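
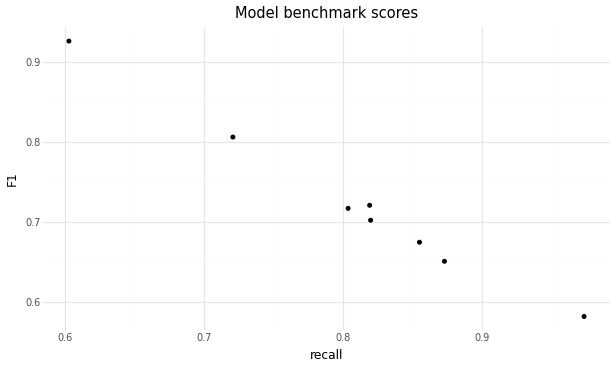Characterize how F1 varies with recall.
Points are negatively correlated; strong (|r| ≈ 1.0).

negative, strong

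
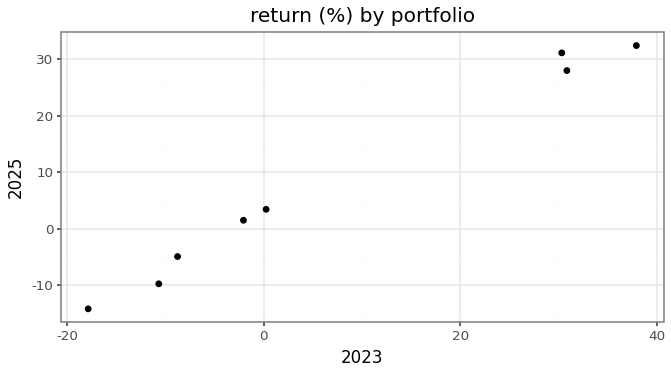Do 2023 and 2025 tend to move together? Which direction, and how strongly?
positive, strong

Points are positively correlated; strong (|r| ≈ 1.0).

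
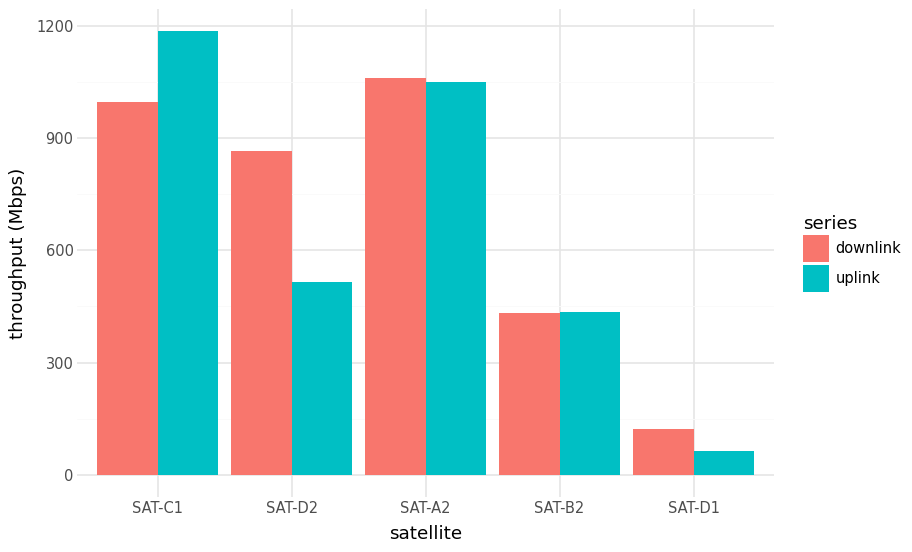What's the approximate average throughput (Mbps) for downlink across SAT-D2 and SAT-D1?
(900 + 100) / 2 ≈ 500.

≈ 500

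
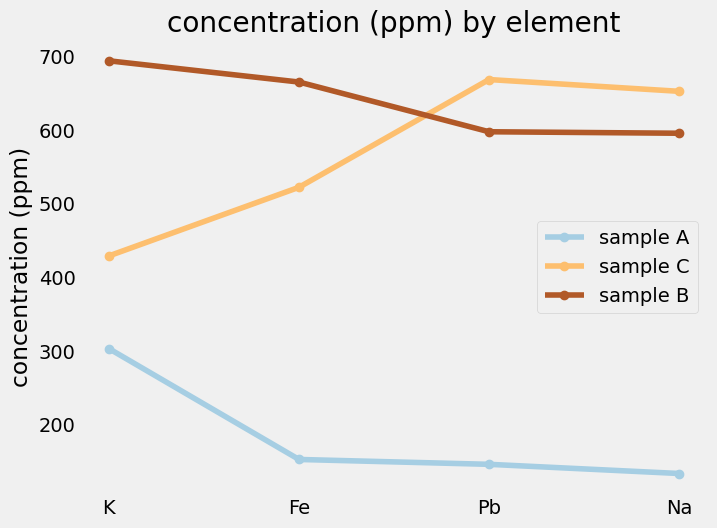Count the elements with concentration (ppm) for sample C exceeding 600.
2

Above 600: Pb, Na.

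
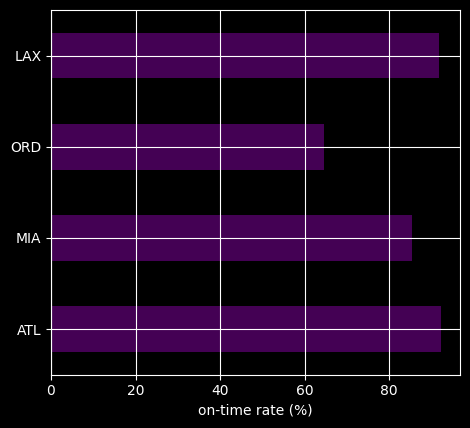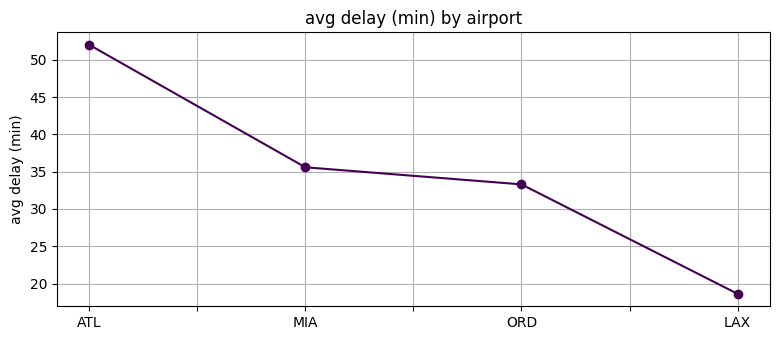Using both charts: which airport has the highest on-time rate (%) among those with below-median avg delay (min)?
Chart 2 median avg delay (min) ≈ 35; below-median airports: ORD, LAX. Among those, LAX has the highest on-time rate (%) (≈ 90).

LAX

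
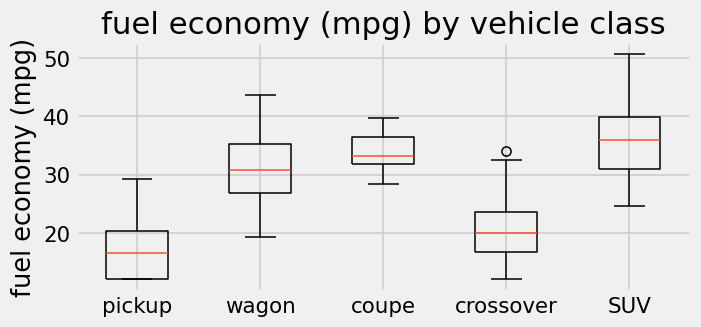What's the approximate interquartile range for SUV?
Q3 ≈ 40, Q1 ≈ 30; IQR ≈ 10.

≈ 10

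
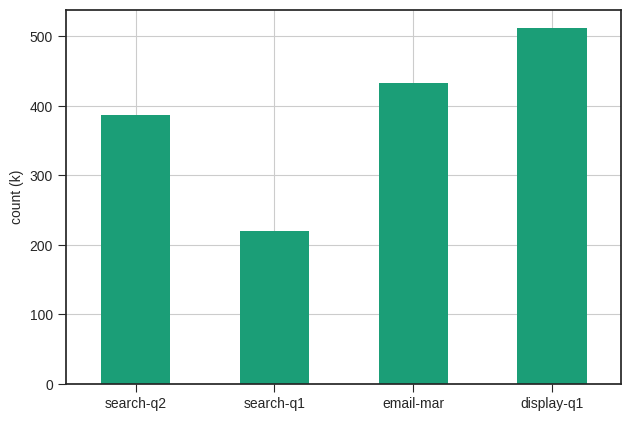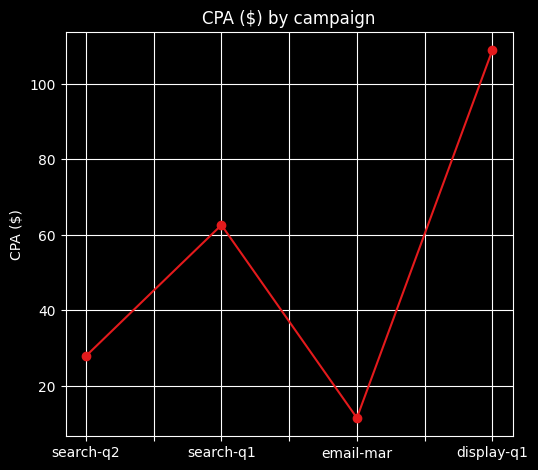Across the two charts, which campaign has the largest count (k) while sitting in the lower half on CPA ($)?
email-mar

Chart 2 median CPA ($) ≈ 50; below-median campaigns: search-q2, email-mar. Among those, email-mar has the highest count (k) (≈ 450).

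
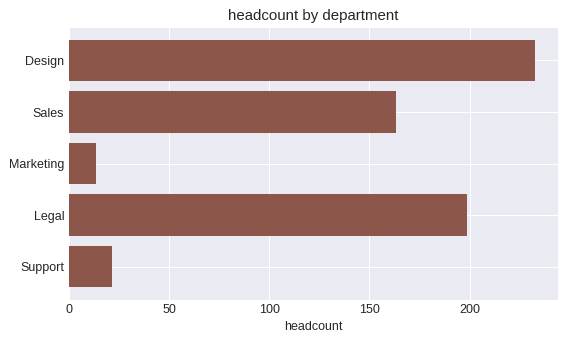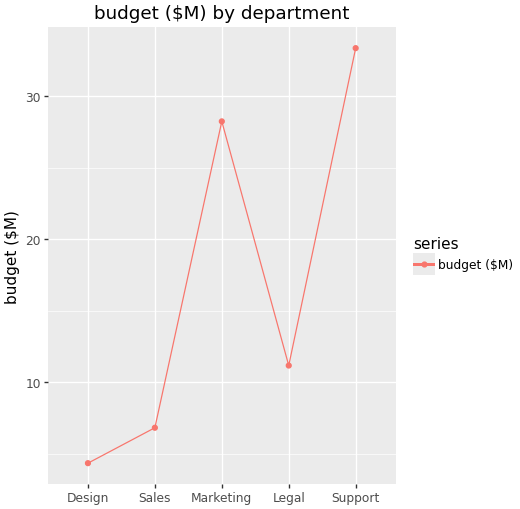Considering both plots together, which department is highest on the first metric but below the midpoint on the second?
Chart 2 median budget ($M) ≈ 10; below-median departments: Design, Sales. Among those, Design has the highest headcount (≈ 225).

Design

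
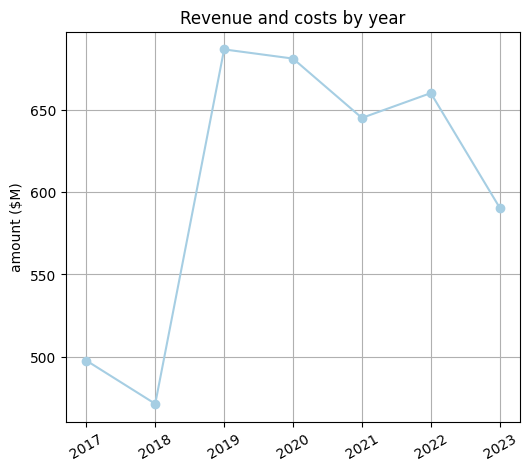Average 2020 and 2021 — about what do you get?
≈ 660

(680 + 640) / 2 ≈ 660.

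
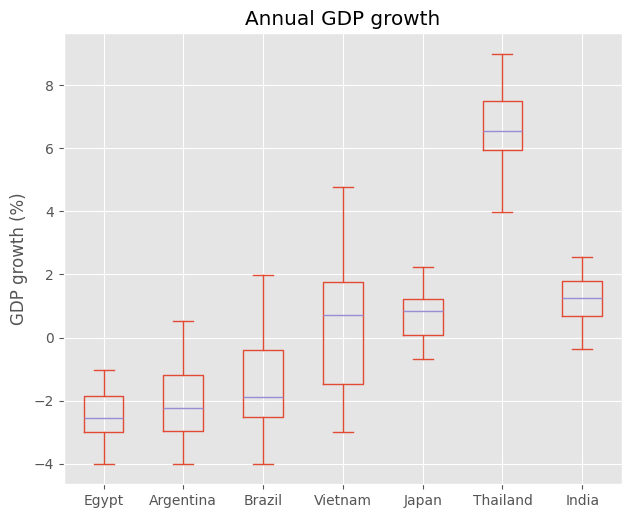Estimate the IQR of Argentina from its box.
≈ 2

Q3 ≈ -1, Q1 ≈ -3; IQR ≈ 2.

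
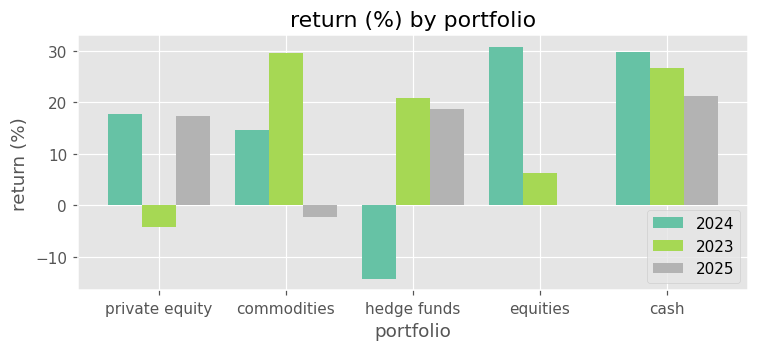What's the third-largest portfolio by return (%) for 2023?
Top 4 for 2023: commodities ≈ 30, cash ≈ 25, hedge funds ≈ 20, equities ≈ 5.

hedge funds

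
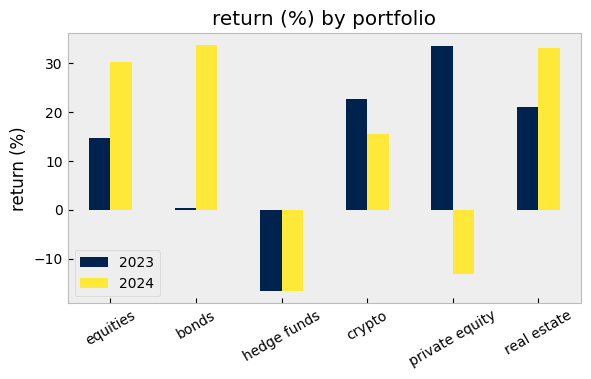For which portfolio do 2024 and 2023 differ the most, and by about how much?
private equity: 2024 ≈ -15, 2023 ≈ 35 → gap ≈ 50. Next-largest (bonds) is only ≈ 35.

private equity, ≈ 50 %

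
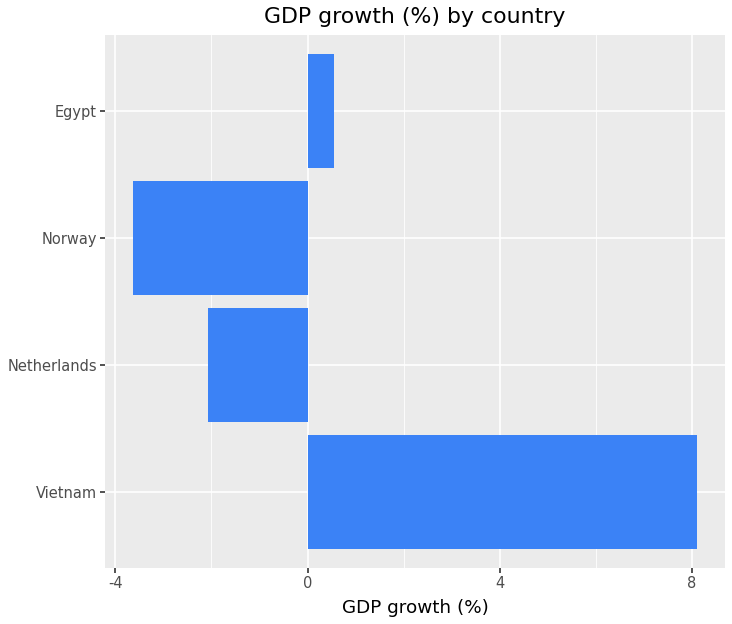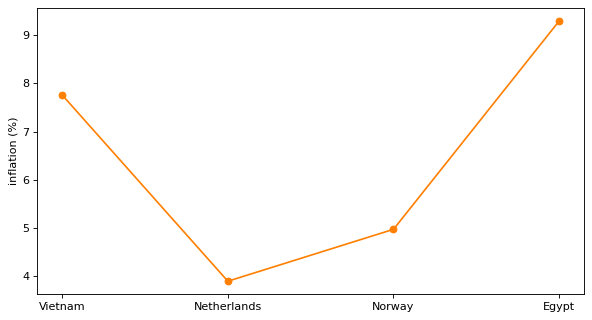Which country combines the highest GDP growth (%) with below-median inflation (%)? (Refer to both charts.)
Netherlands

Chart 2 median inflation (%) ≈ 6; below-median countries: Netherlands, Norway. Among those, Netherlands has the highest GDP growth (%) (≈ -2).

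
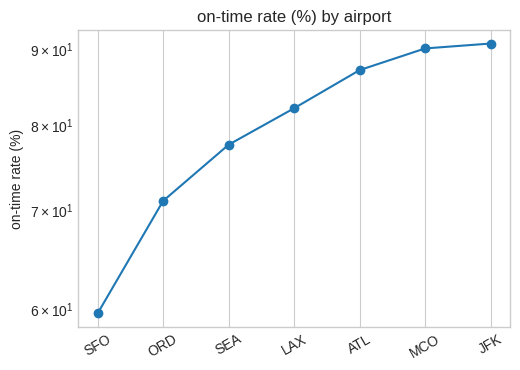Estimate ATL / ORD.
ATL ≈ 85, ORD ≈ 70; 85/70 ≈ 1.21.

≈ 1.21×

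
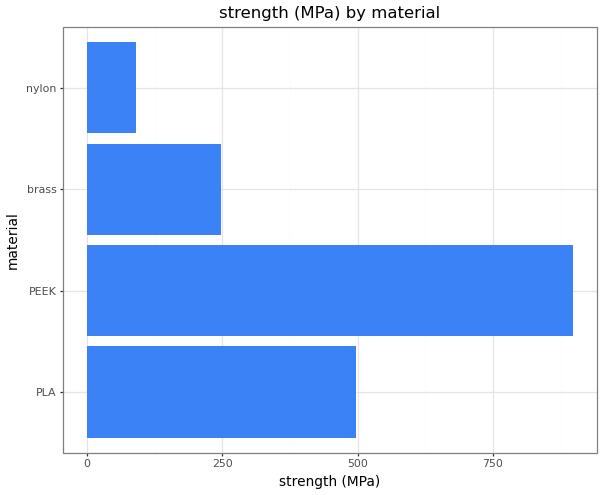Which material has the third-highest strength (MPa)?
Top 4: PEEK ≈ 900, PLA ≈ 500, brass ≈ 200, nylon ≈ 100.

brass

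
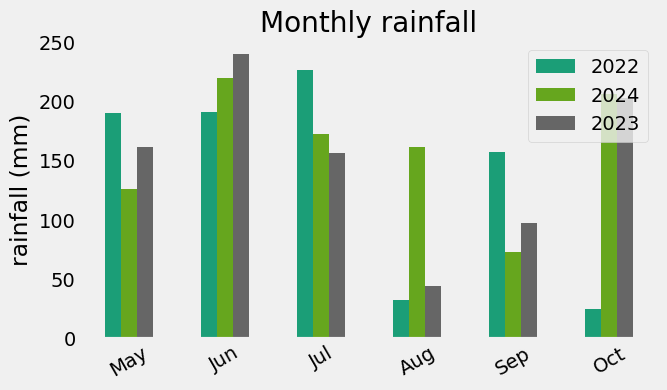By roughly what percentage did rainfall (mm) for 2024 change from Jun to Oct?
Jun ≈ 220, Oct ≈ 200; (200 − 220) / 220 ≈ -9.1%.

≈ -9.1%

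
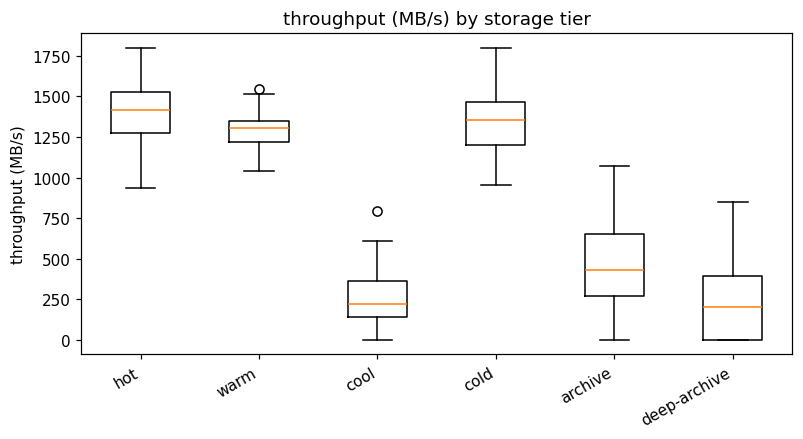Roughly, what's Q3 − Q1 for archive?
Q3 ≈ 700, Q1 ≈ 300; IQR ≈ 400.

≈ 400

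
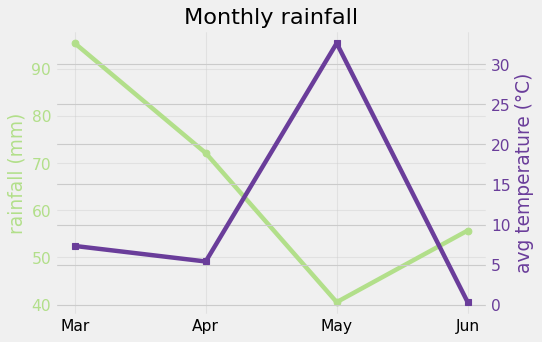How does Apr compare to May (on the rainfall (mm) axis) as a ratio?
Apr ≈ 70, May ≈ 40; 70/40 ≈ 1.75.

≈ 1.75×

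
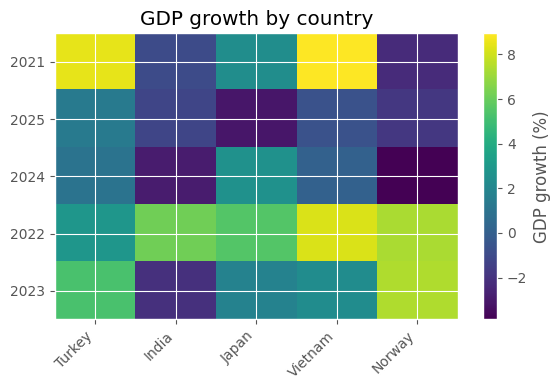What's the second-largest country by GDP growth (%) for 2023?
Turkey

Top 3 for 2023: Norway ≈ 8, Turkey ≈ 6, Vietnam ≈ 2.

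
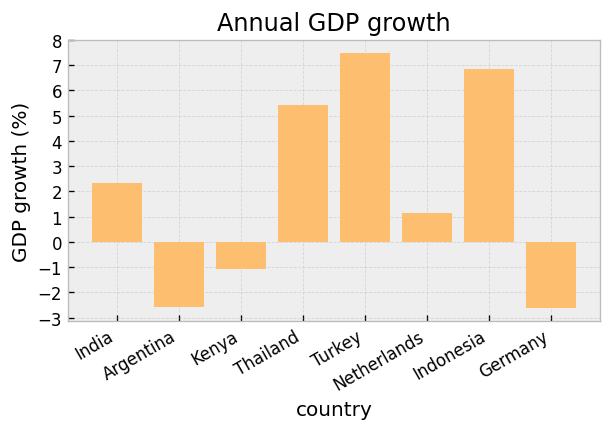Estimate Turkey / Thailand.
≈ 1.4×

Turkey ≈ 7, Thailand ≈ 5; 7/5 ≈ 1.4.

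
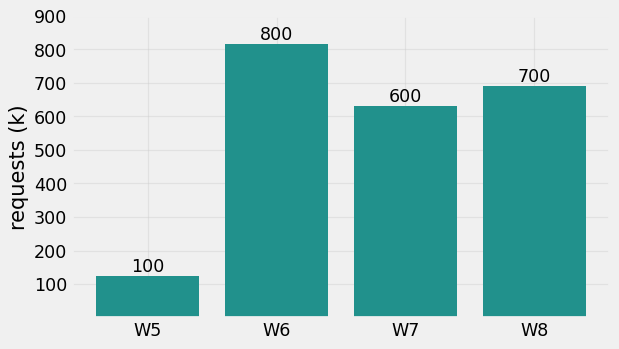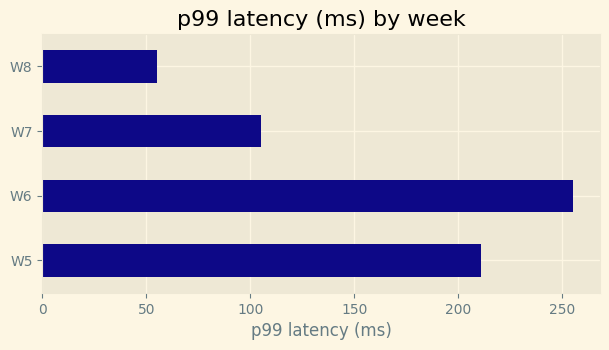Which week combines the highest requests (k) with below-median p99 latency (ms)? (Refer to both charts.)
W8

Chart 2 median p99 latency (ms) ≈ 150; below-median weeks: W7, W8. Among those, W8 has the highest requests (k) (≈ 700).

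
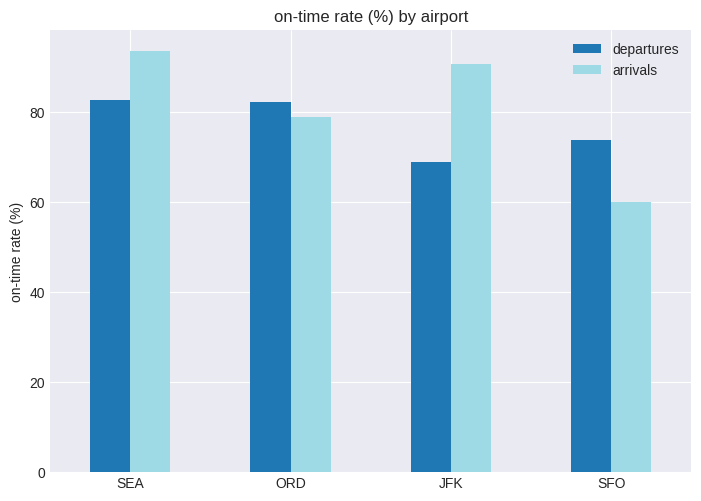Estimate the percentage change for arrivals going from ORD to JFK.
ORD ≈ 80, JFK ≈ 90; (90 − 80) / 80 ≈ +12.5%.

≈ +12.5%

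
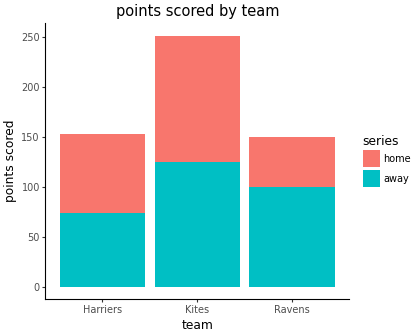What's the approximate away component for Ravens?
away top ≈ 100, bottom ≈ 0; segment ≈ 100.

≈ 100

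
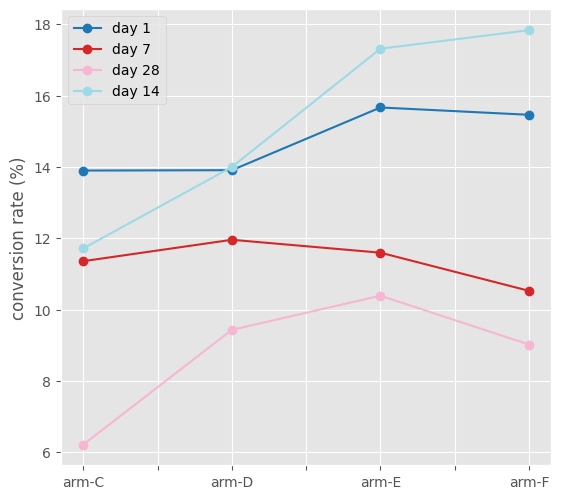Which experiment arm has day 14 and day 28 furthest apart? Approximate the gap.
arm-F: day 14 ≈ 18, day 28 ≈ 9 → gap ≈ 9. Next-largest (arm-E) is only ≈ 7.

arm-F, ≈ 9 %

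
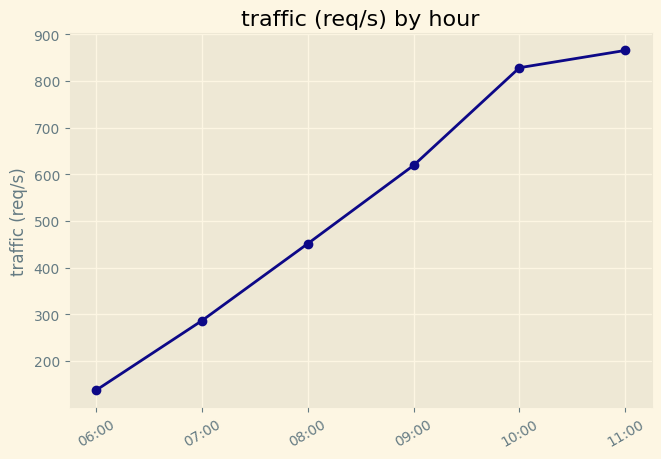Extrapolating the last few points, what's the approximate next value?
Last three: 600, 800, 900 → slope ≈ 150/step → next ≈ 1050.

≈ 1050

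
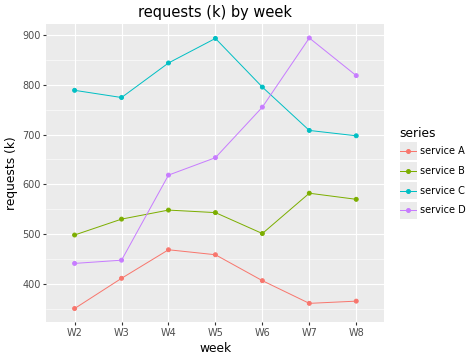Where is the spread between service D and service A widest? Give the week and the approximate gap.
W7, ≈ 550 k

W7: service D ≈ 900, service A ≈ 350 → gap ≈ 550. Next-largest (W8) is only ≈ 450.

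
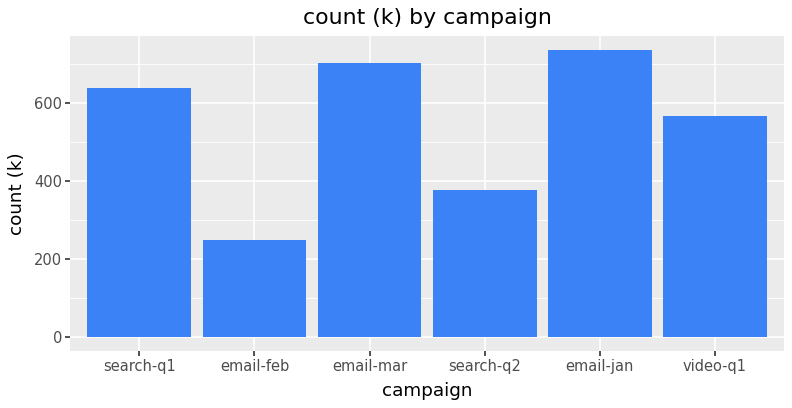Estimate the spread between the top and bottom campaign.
Max email-jan ≈ 700, min email-feb ≈ 200; range ≈ 500.

≈ 500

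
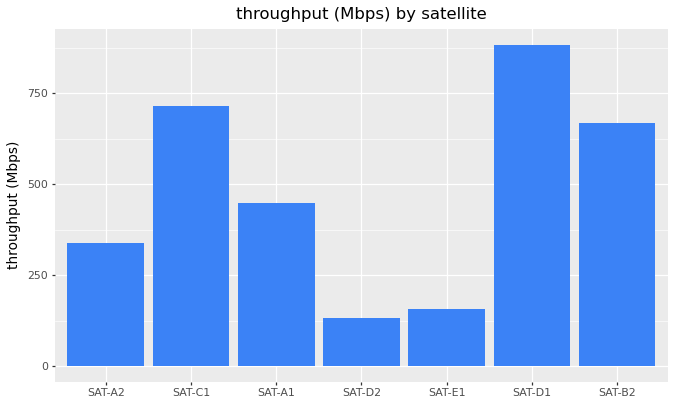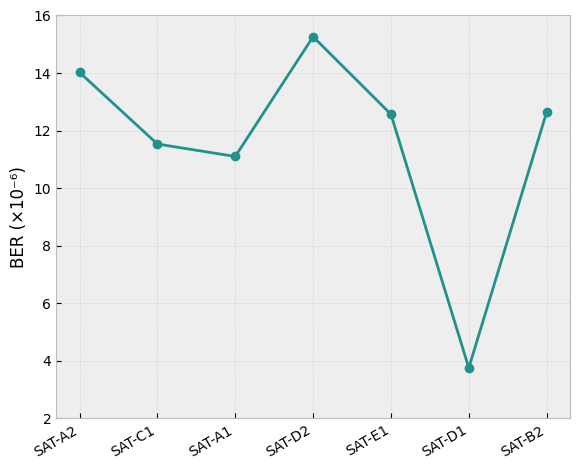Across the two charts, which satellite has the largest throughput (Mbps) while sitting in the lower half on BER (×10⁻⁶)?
SAT-D1

Chart 2 median BER (×10⁻⁶) ≈ 12; below-median satellites: SAT-C1, SAT-A1, SAT-D1. Among those, SAT-D1 has the highest throughput (Mbps) (≈ 900).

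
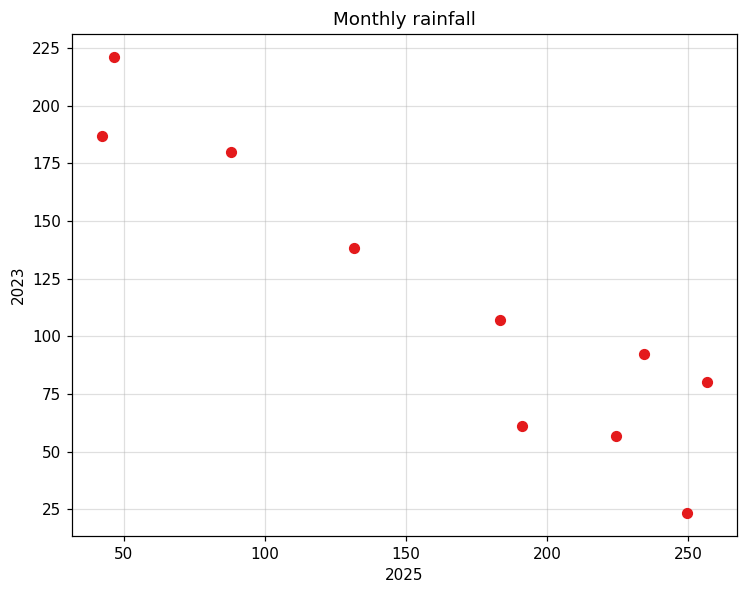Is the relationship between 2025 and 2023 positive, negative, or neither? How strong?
negative, strong

Points are negatively correlated; strong (|r| ≈ 0.9).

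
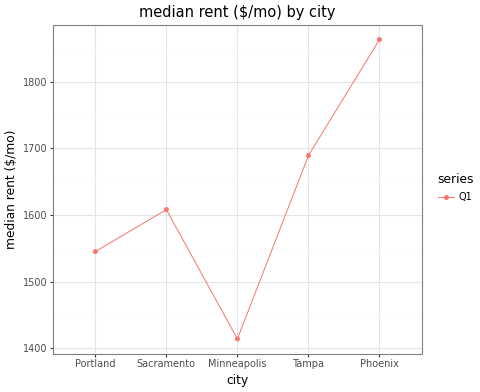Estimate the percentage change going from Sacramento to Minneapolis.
Sacramento ≈ 1600, Minneapolis ≈ 1400; (1400 − 1600) / 1600 ≈ -12.5%.

≈ -12.5%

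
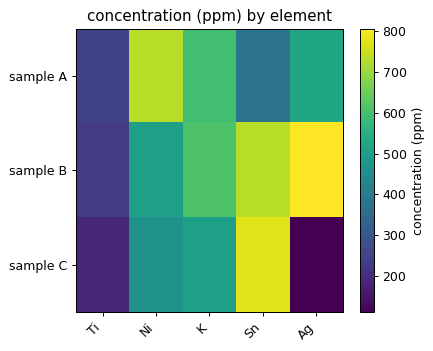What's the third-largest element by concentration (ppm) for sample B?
Top 4 for sample B: Ag ≈ 800, Sn ≈ 700, K ≈ 600, Ni ≈ 500.

K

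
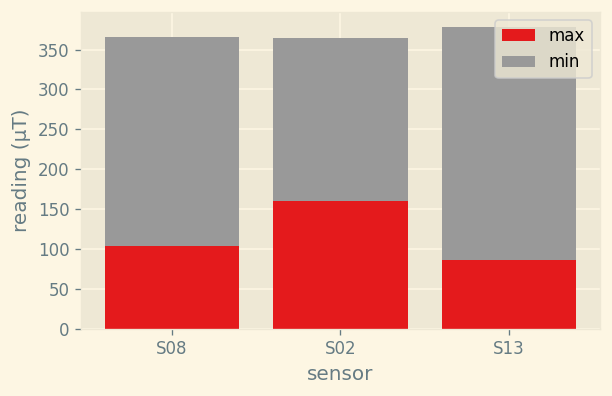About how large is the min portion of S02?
≈ 200

min top ≈ 350, bottom ≈ 150; segment ≈ 200.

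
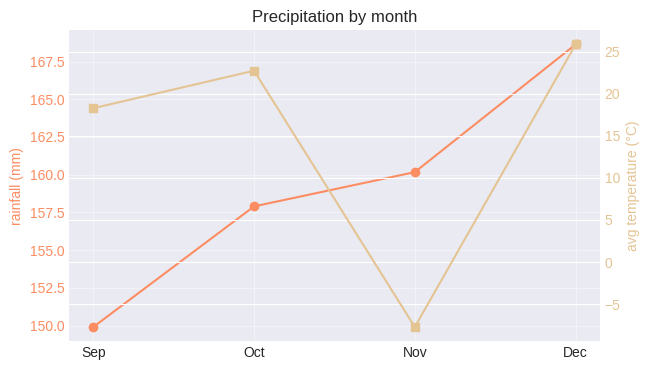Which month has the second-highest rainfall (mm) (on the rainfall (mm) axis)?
Nov

Top 3 (on the rainfall (mm) axis): Dec ≈ 168, Nov ≈ 160, Oct ≈ 158.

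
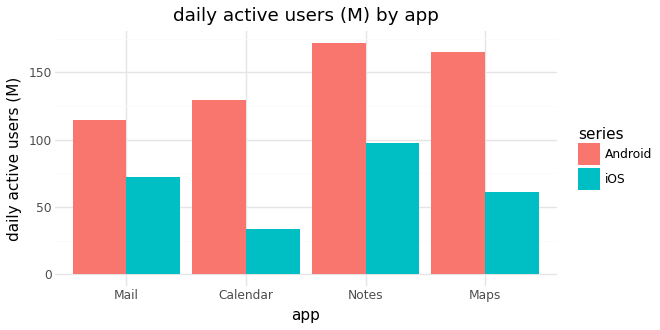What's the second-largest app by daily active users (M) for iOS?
Top 3 for iOS: Notes ≈ 100, Mail ≈ 80, Maps ≈ 60.

Mail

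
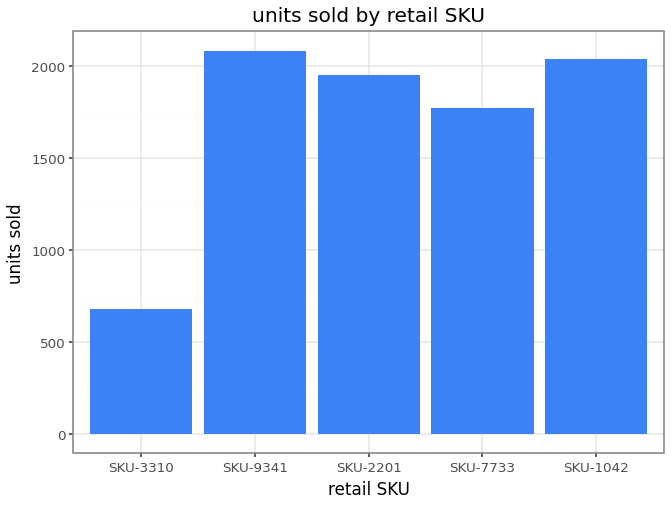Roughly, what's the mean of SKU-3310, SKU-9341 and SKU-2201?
(600 + 2000 + 2000) / 3 ≈ 1533.

≈ 1533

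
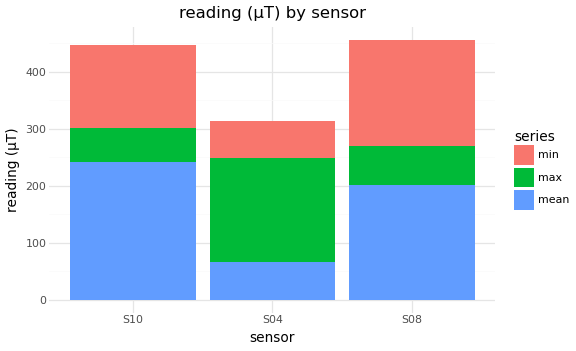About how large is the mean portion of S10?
mean top ≈ 250, bottom ≈ 0; segment ≈ 250.

≈ 250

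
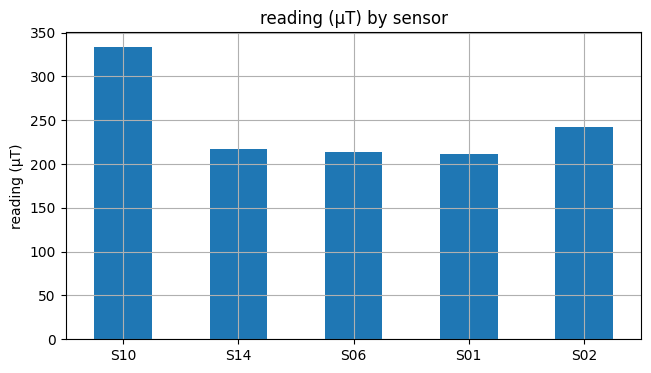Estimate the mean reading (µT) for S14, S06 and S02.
≈ 217

(200 + 200 + 250) / 3 ≈ 217.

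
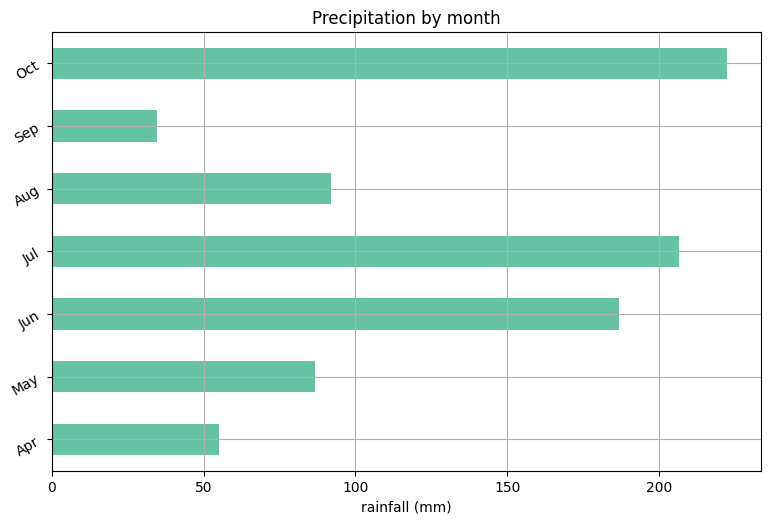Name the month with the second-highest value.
Top 3: Oct ≈ 220, Jul ≈ 200, Jun ≈ 180.

Jul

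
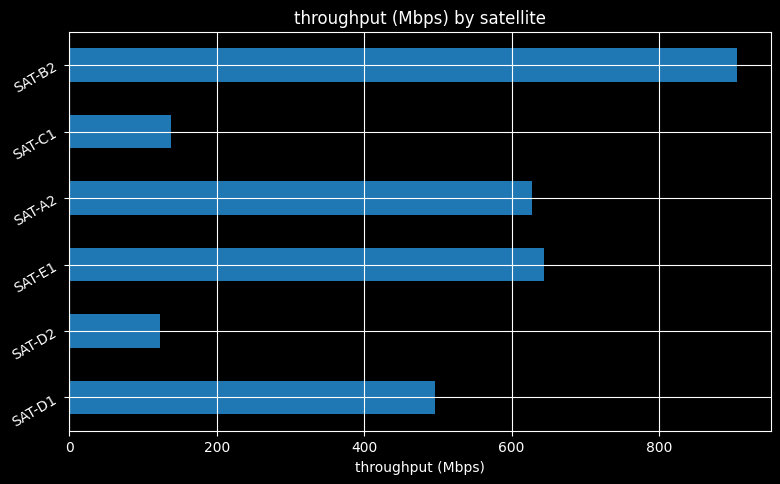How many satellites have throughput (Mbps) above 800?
Above 800: SAT-B2.

1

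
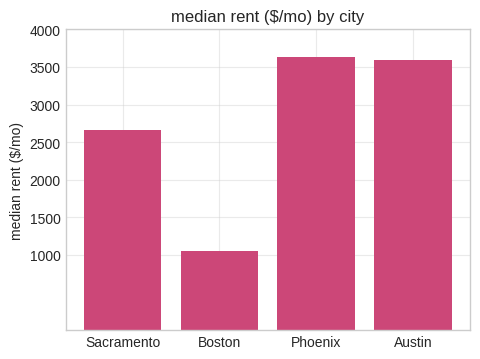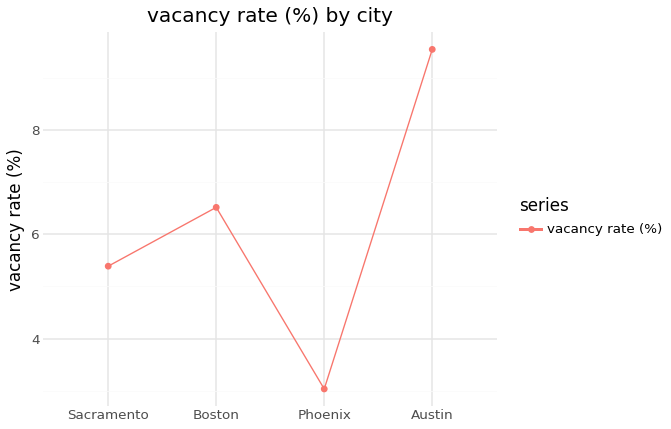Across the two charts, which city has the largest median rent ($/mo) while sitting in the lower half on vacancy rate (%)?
Chart 2 median vacancy rate (%) ≈ 6; below-median cities: Sacramento, Phoenix. Among those, Phoenix has the highest median rent ($/mo) (≈ 3500).

Phoenix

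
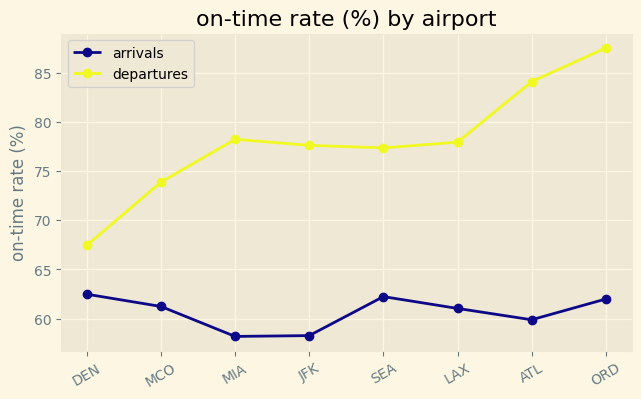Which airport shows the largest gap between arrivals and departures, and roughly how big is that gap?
ORD, ≈ 30 %

ORD: arrivals ≈ 60, departures ≈ 90 → gap ≈ 30. Next-largest (ATL) is only ≈ 25.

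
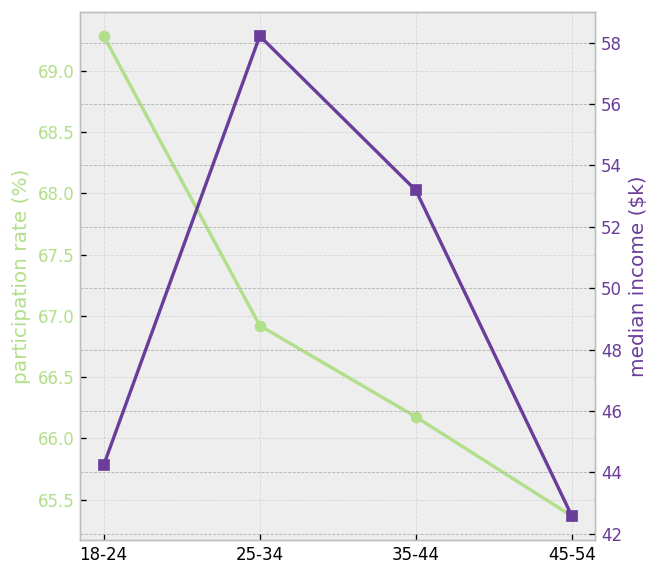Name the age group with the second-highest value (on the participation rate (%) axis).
Top 3 (on the participation rate (%) axis): 18-24 ≈ 69.5, 25-34 ≈ 67.0, 35-44 ≈ 66.0.

25-34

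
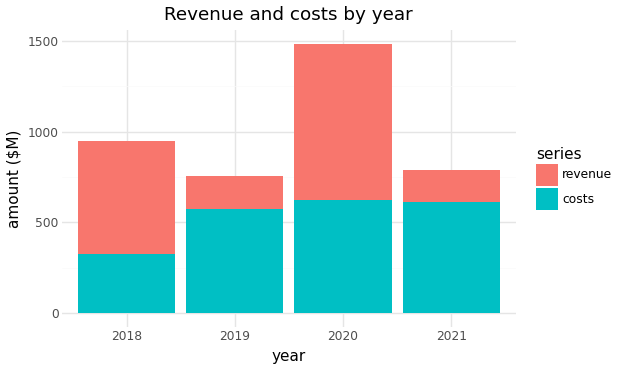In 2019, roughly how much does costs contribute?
≈ 600

costs top ≈ 600, bottom ≈ 0; segment ≈ 600.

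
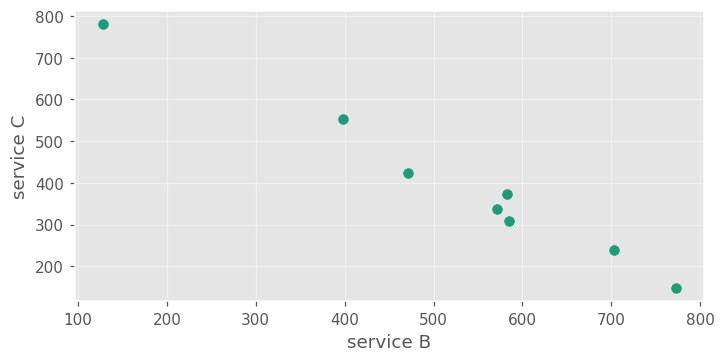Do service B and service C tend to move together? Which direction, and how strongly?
negative, strong

Points are negatively correlated; strong (|r| ≈ 1.0).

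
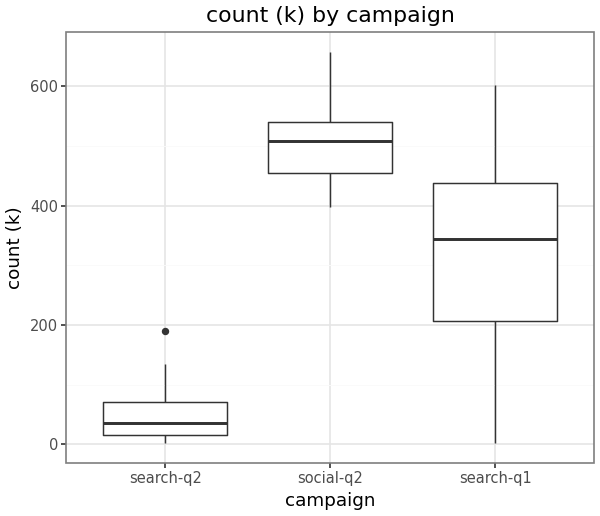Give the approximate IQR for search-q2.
Q3 ≈ 50, Q1 ≈ 0; IQR ≈ 50.

≈ 50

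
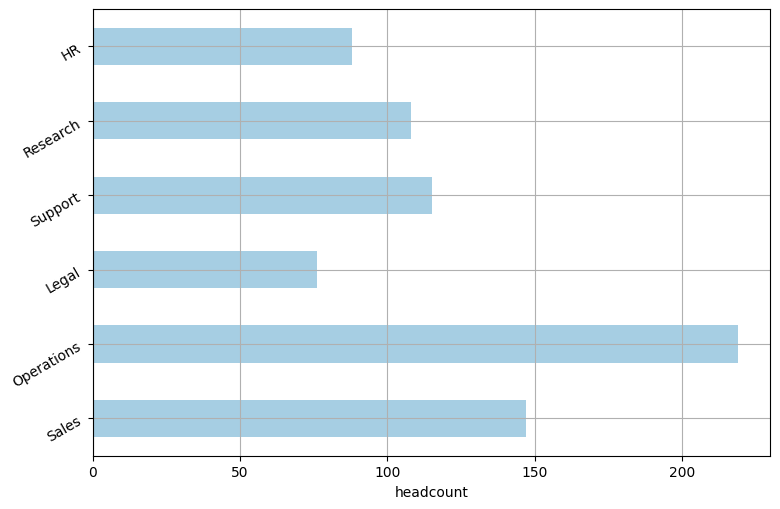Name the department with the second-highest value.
Top 3: Operations ≈ 220, Sales ≈ 140, Support ≈ 120.

Sales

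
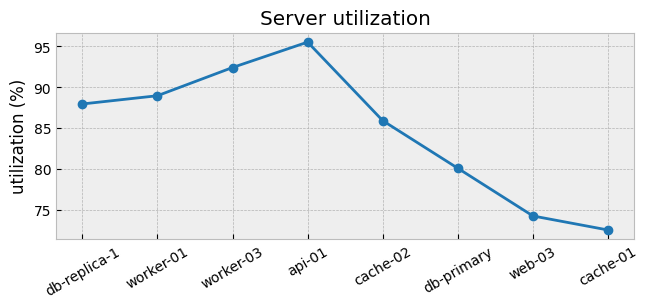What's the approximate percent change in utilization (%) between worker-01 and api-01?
≈ +9.1%

worker-01 ≈ 88, api-01 ≈ 96; (96 − 88) / 88 ≈ +9.1%.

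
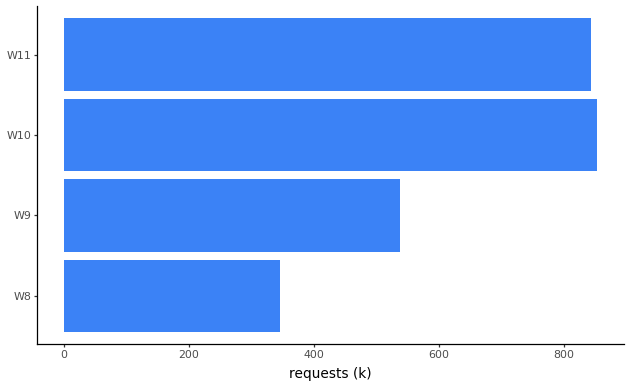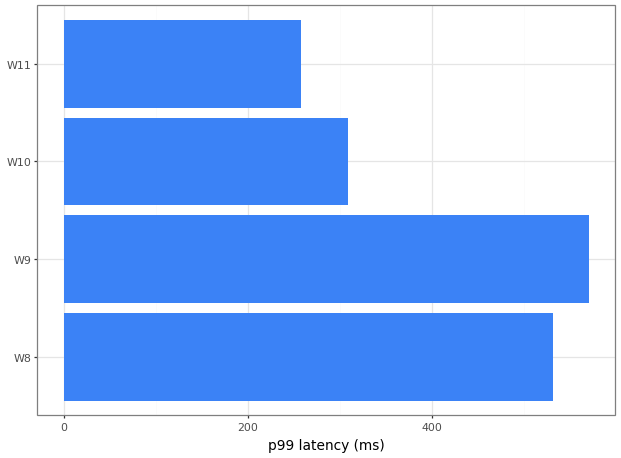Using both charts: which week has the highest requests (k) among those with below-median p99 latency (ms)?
Chart 2 median p99 latency (ms) ≈ 400; below-median weeks: W10, W11. Among those, W10 has the highest requests (k) (≈ 900).

W10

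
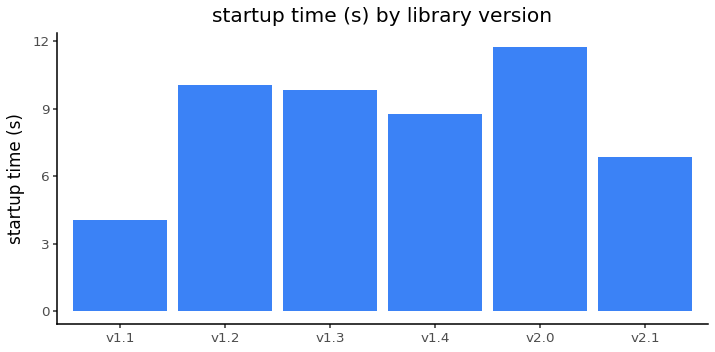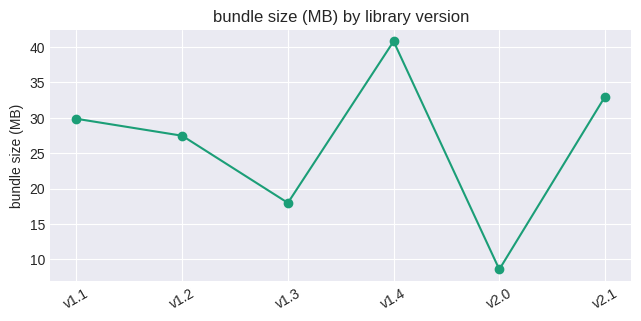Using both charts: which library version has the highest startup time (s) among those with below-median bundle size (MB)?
v2.0

Chart 2 median bundle size (MB) ≈ 30; below-median library versions: v1.2, v1.3, v2.0. Among those, v2.0 has the highest startup time (s) (≈ 12).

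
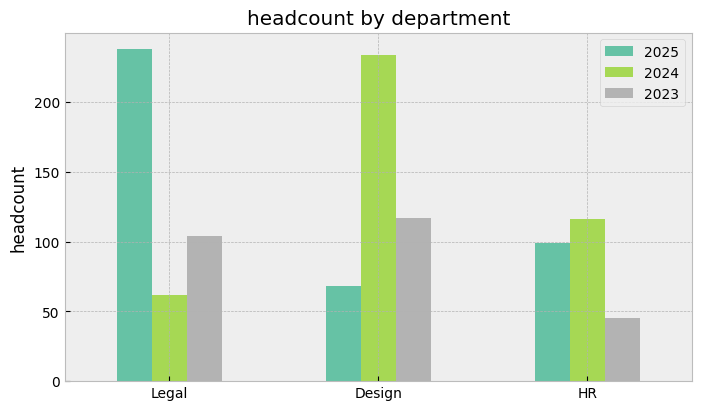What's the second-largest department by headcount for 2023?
Top 3 for 2023: Design ≈ 120, Legal ≈ 100, HR ≈ 40.

Legal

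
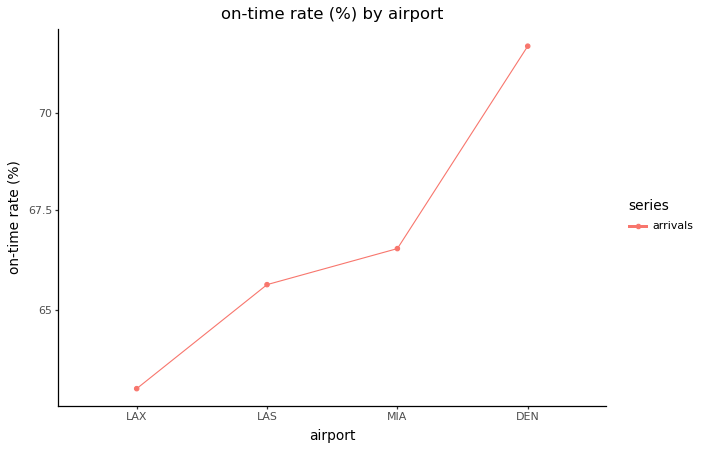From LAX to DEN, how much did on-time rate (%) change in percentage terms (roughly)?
≈ +14.3%

LAX ≈ 63, DEN ≈ 72; (72 − 63) / 63 ≈ +14.3%.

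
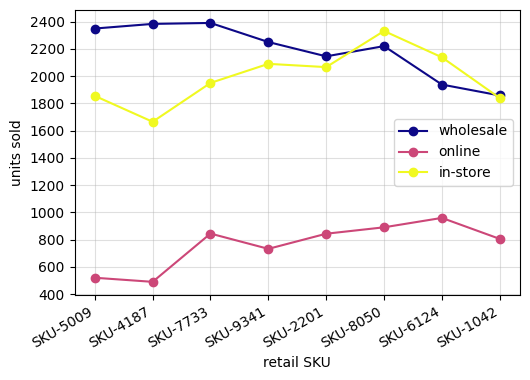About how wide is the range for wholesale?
≈ 600

Max SKU-7733 ≈ 2400, min SKU-1042 ≈ 1800; range ≈ 600.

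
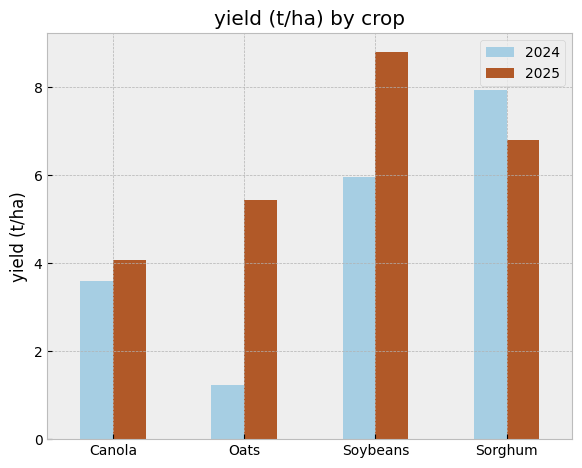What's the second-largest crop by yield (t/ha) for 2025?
Top 3 for 2025: Soybeans ≈ 9, Sorghum ≈ 7, Oats ≈ 5.

Sorghum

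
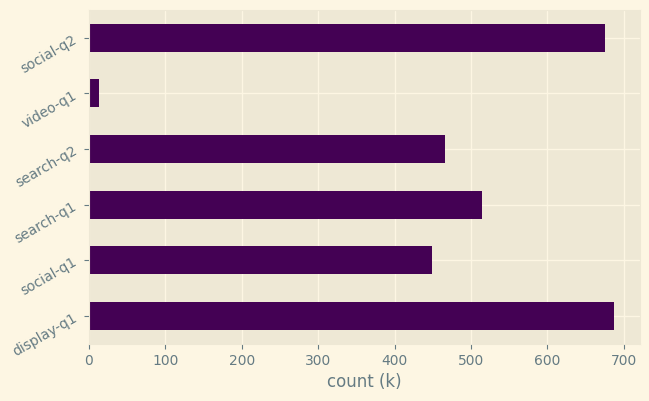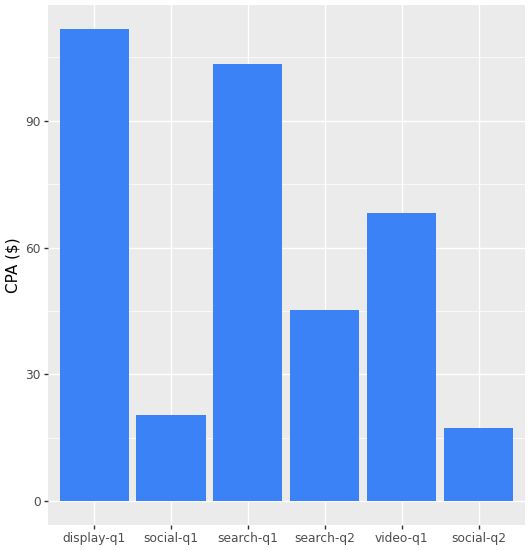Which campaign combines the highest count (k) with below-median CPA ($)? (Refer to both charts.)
social-q2

Chart 2 median CPA ($) ≈ 60; below-median campaigns: social-q1, search-q2, social-q2. Among those, social-q2 has the highest count (k) (≈ 700).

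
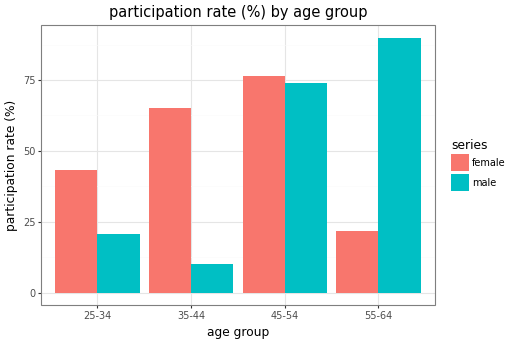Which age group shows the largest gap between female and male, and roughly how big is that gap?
55-64: female ≈ 20, male ≈ 90 → gap ≈ 70. Next-largest (35-44) is only ≈ 60.

55-64, ≈ 70 %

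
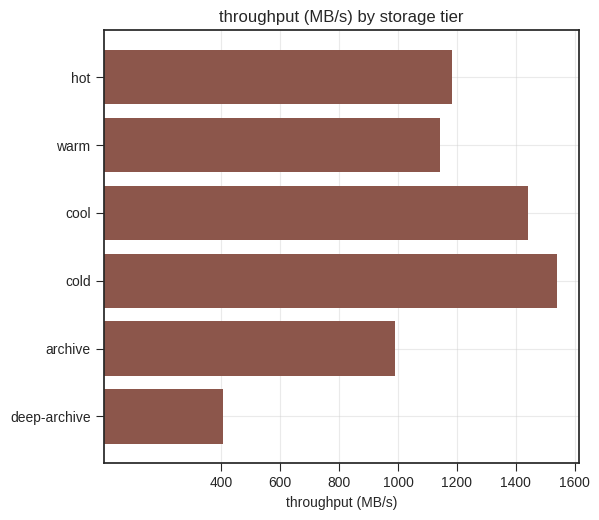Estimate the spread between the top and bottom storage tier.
Max cold ≈ 1600, min deep-archive ≈ 400; range ≈ 1200.

≈ 1200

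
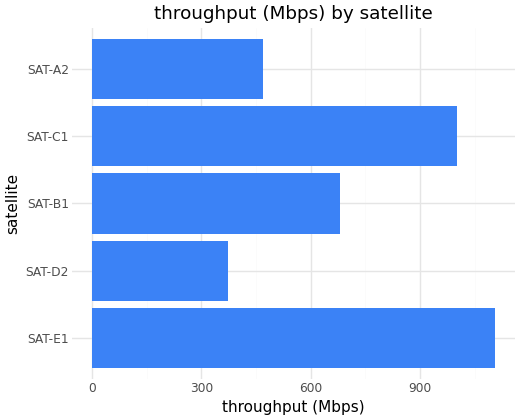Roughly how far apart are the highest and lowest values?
≈ 700

Max SAT-E1 ≈ 1100, min SAT-D2 ≈ 400; range ≈ 700.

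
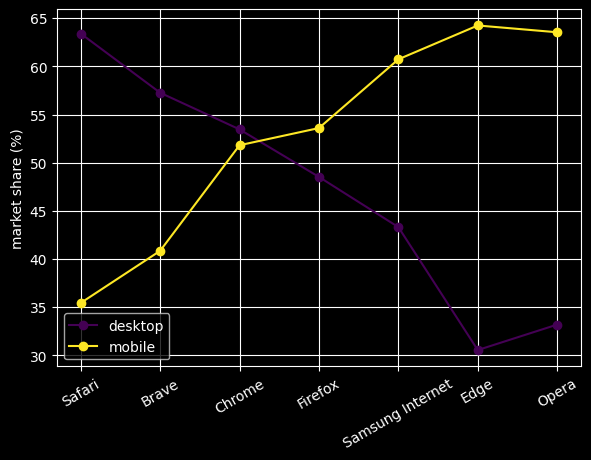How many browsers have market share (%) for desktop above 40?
Above 40: Safari, Brave, Chrome, Firefox, Samsung Internet.

5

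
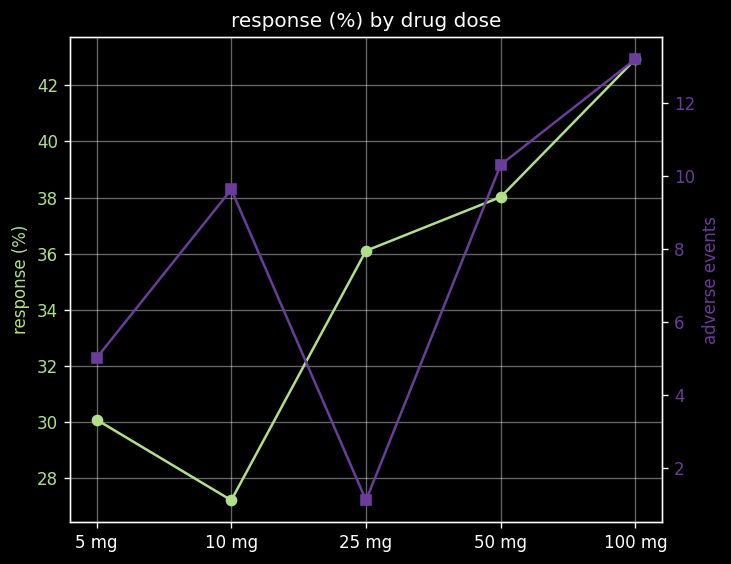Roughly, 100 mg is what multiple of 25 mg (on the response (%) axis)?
≈ 1.17×

100 mg ≈ 42, 25 mg ≈ 36; 42/36 ≈ 1.17.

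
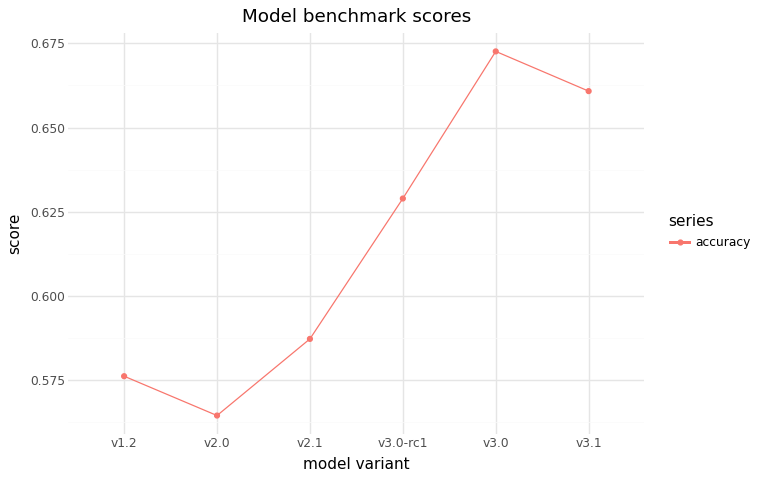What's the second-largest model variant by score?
Top 3: v3.0 ≈ 0.67, v3.1 ≈ 0.66, v3.0-rc1 ≈ 0.63.

v3.1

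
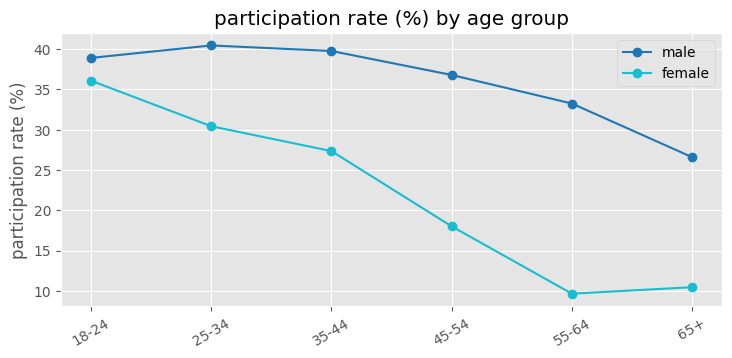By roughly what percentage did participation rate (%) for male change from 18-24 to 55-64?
≈ -12.5%

18-24 ≈ 40, 55-64 ≈ 35; (35 − 40) / 40 ≈ -12.5%.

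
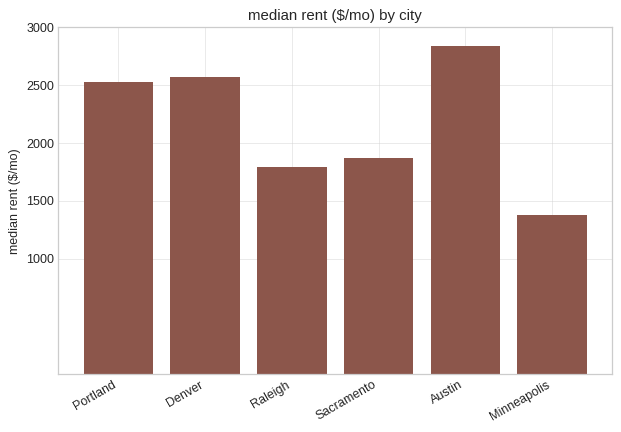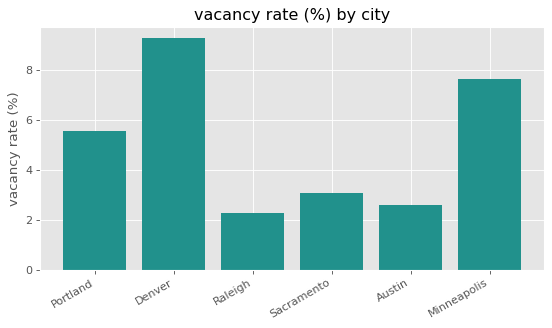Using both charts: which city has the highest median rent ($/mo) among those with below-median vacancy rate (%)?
Austin

Chart 2 median vacancy rate (%) ≈ 4; below-median cities: Raleigh, Sacramento, Austin. Among those, Austin has the highest median rent ($/mo) (≈ 3000).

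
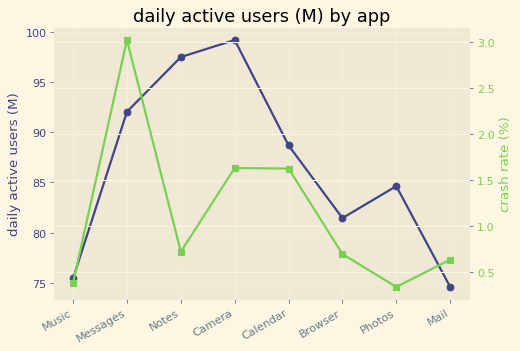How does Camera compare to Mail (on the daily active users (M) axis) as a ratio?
Camera ≈ 100, Mail ≈ 75; 100/75 ≈ 1.33.

≈ 1.33×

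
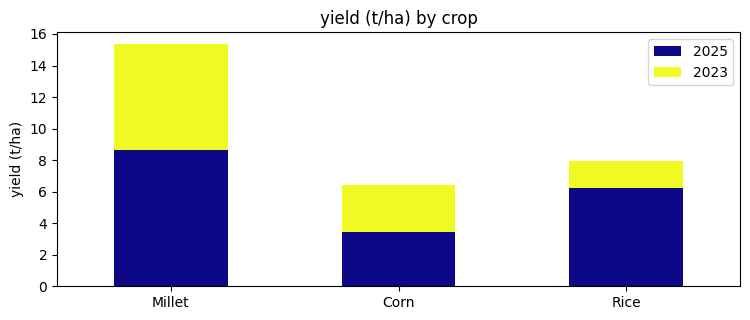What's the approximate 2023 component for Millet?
2023 top ≈ 16, bottom ≈ 8; segment ≈ 8.

≈ 8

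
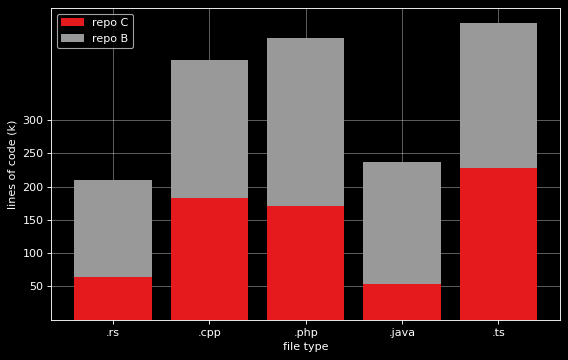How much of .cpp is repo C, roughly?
repo C top ≈ 200, bottom ≈ 0; segment ≈ 200.

≈ 200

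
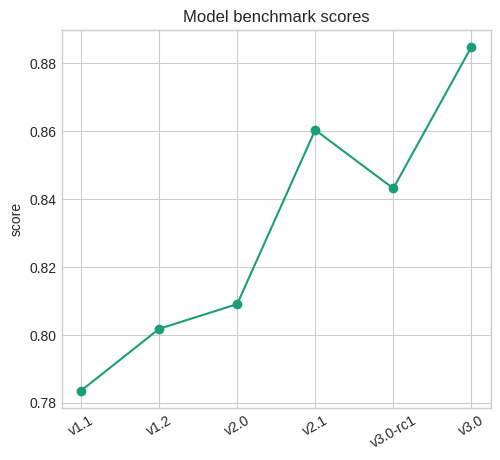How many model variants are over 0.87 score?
Above 0.87: v3.0.

1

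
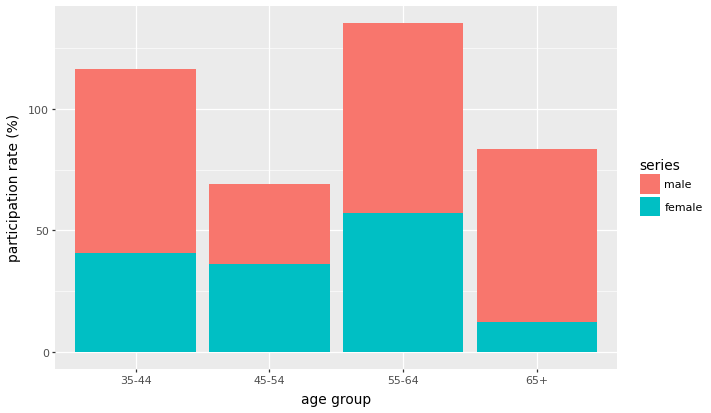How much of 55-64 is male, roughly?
≈ 80

male top ≈ 140, bottom ≈ 60; segment ≈ 80.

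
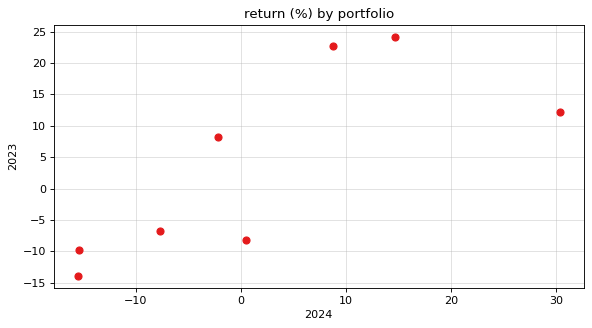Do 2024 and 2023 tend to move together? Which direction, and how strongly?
Points are positively correlated; strong (|r| ≈ 0.8).

positive, strong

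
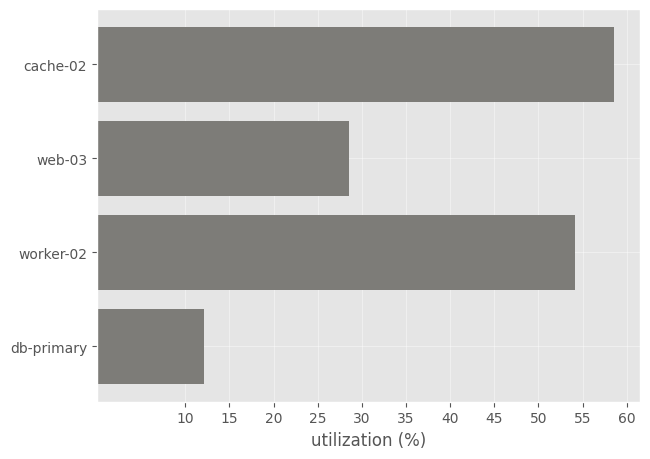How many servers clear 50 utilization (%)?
2

Above 50: cache-02, worker-02.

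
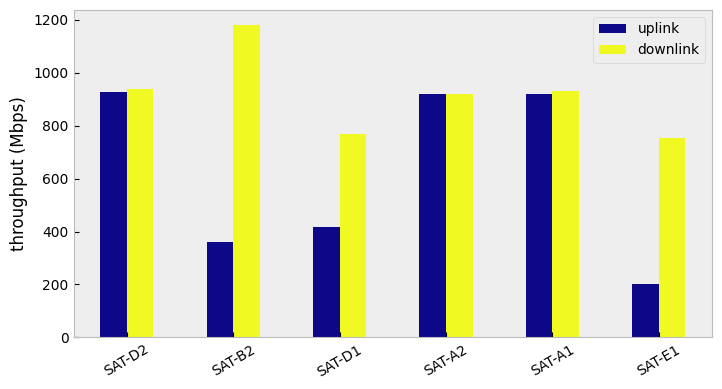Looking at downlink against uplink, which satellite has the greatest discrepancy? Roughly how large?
SAT-B2: downlink ≈ 1200, uplink ≈ 400 → gap ≈ 800. Next-largest (SAT-E1) is only ≈ 600.

SAT-B2, ≈ 800 Mbps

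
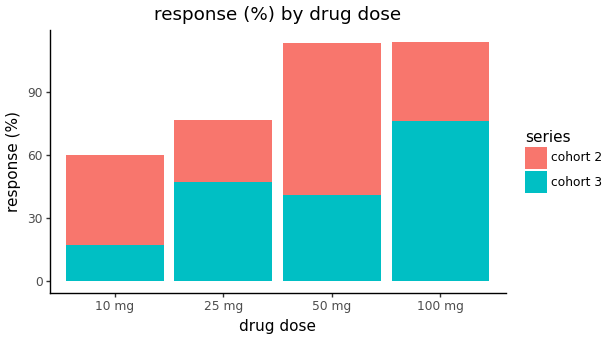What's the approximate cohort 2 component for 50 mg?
cohort 2 top ≈ 110, bottom ≈ 40; segment ≈ 70.

≈ 70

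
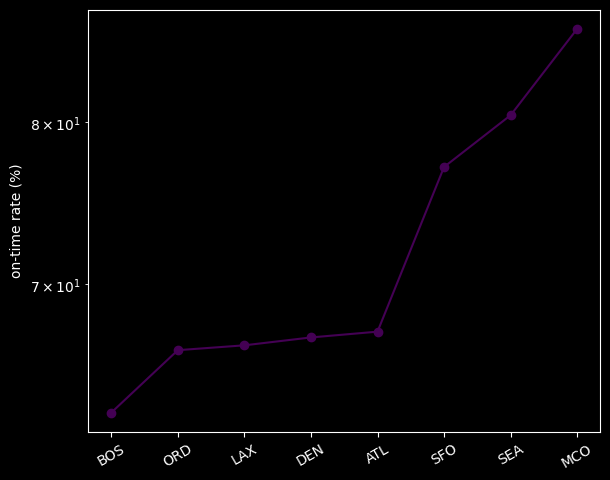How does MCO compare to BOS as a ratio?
≈ 1.39×

MCO ≈ 86, BOS ≈ 62; 86/62 ≈ 1.39.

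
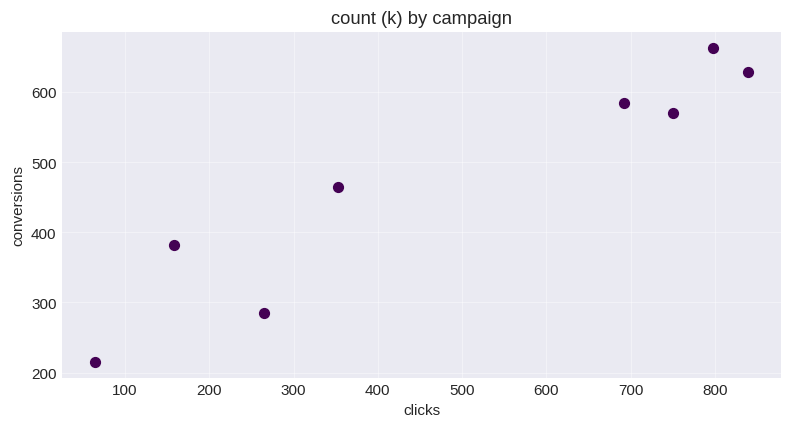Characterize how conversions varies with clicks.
positive, strong

Points are positively correlated; strong (|r| ≈ 0.9).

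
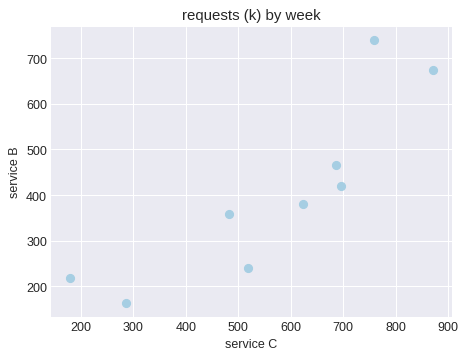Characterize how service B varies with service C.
positive, strong

Points are positively correlated; strong (|r| ≈ 0.9).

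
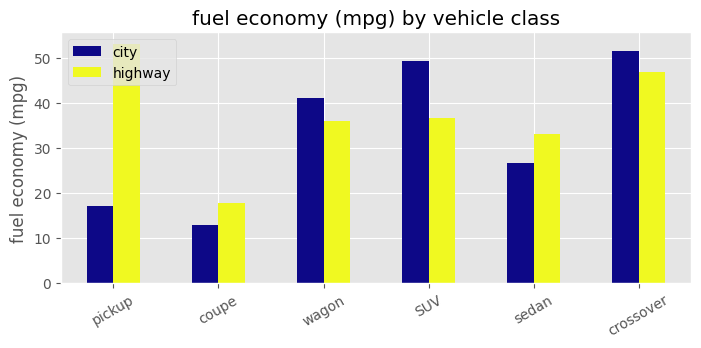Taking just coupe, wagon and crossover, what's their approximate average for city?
≈ 35

(15 + 40 + 50) / 3 ≈ 35.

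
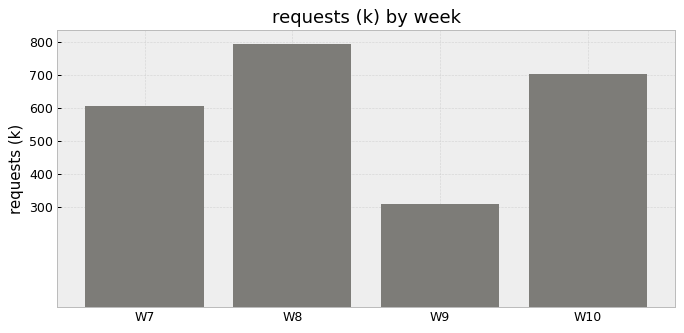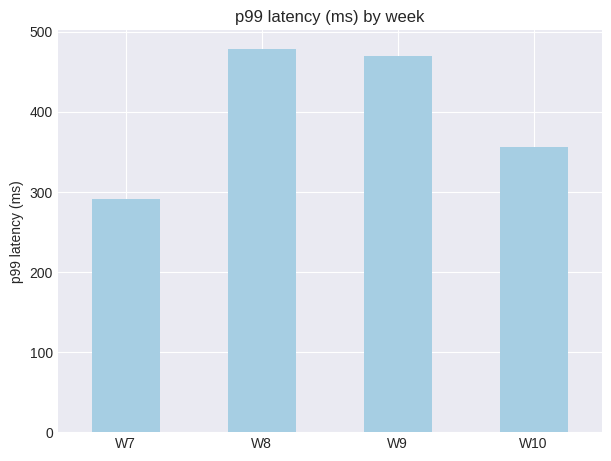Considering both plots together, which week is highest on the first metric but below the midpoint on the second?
Chart 2 median p99 latency (ms) ≈ 400; below-median weeks: W7, W10. Among those, W10 has the highest requests (k) (≈ 700).

W10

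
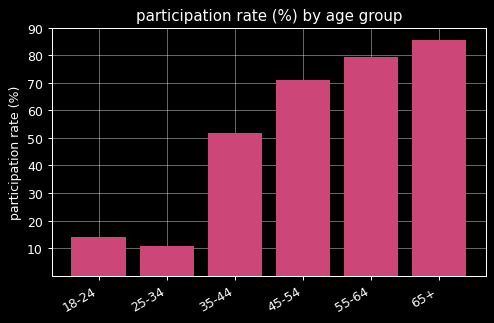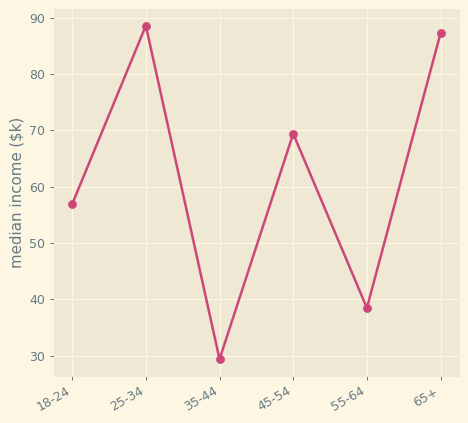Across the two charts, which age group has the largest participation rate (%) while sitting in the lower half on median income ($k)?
Chart 2 median median income ($k) ≈ 60; below-median age groups: 18-24, 35-44, 55-64. Among those, 55-64 has the highest participation rate (%) (≈ 80).

55-64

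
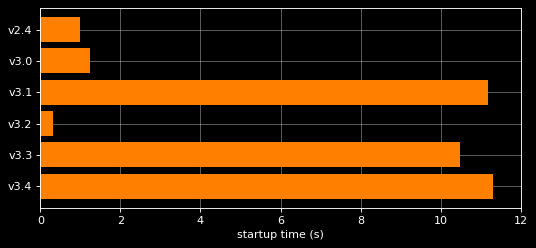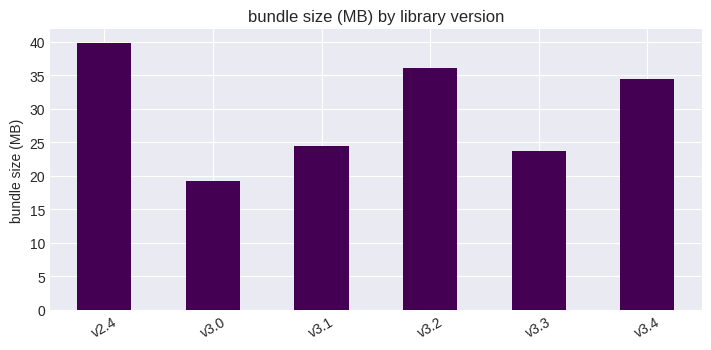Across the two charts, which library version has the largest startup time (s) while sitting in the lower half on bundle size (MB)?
v3.1

Chart 2 median bundle size (MB) ≈ 30; below-median library versions: v3.0, v3.1, v3.3. Among those, v3.1 has the highest startup time (s) (≈ 12).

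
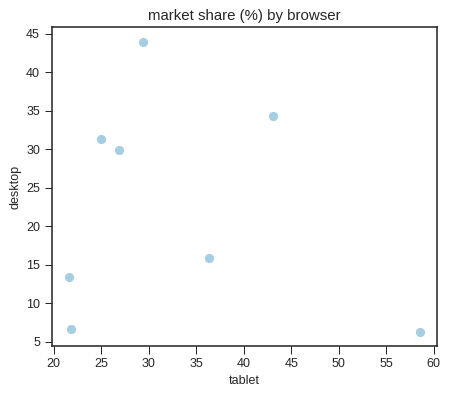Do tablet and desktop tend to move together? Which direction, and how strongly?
no clear correlation

Points are roughly uncorrelated; weak (|r| ≈ 0.2).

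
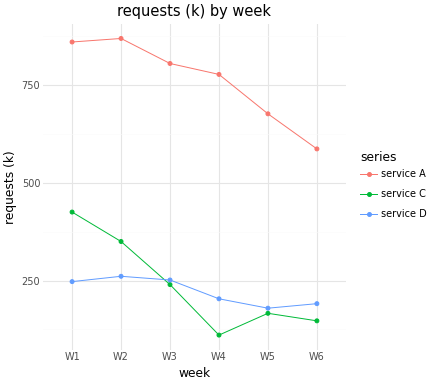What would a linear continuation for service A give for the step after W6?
Last three: 800, 700, 600 → slope ≈ -100/step → next ≈ 500.

≈ 500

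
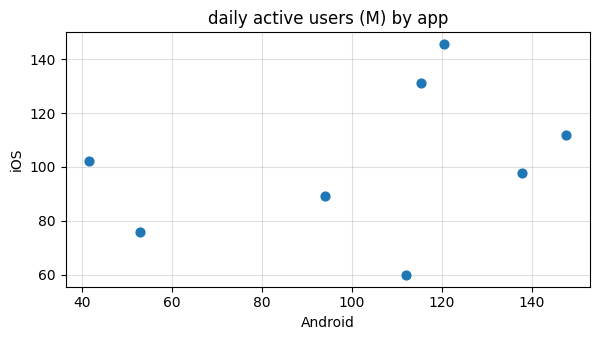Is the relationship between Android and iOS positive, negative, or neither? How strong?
positive, weak

Points are positively correlated; weak (|r| ≈ 0.3).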